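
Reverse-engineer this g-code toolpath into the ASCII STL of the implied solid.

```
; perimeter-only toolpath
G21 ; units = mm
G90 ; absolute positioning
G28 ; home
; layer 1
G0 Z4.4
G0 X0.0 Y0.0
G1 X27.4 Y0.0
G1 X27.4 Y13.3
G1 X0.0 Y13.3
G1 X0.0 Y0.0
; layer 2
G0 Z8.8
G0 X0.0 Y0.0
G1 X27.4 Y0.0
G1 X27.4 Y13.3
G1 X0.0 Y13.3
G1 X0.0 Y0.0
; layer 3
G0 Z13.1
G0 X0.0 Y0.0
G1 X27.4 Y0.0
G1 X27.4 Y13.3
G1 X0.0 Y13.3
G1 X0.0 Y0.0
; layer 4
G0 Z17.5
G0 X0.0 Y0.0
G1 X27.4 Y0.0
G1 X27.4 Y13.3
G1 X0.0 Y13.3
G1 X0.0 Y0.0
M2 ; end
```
solid part
  facet normal 0.0000 0.0000 -1.0000
    outer loop
      vertex 27.4 13.3 0.0
      vertex 27.4 0.0 0.0
      vertex 0.0 0.0 0.0
    endloop
  endfacet
  facet normal 0.0000 0.0000 -1.0000
    outer loop
      vertex 0.0 13.3 0.0
      vertex 27.4 13.3 0.0
      vertex 0.0 0.0 0.0
    endloop
  endfacet
  facet normal 0.0000 0.0000 1.0000
    outer loop
      vertex 0.0 0.0 17.5
      vertex 27.4 0.0 17.5
      vertex 27.4 13.3 17.5
    endloop
  endfacet
  facet normal 0.0000 0.0000 1.0000
    outer loop
      vertex 0.0 0.0 17.5
      vertex 27.4 13.3 17.5
      vertex 0.0 13.3 17.5
    endloop
  endfacet
  facet normal 0.0000 -1.0000 0.0000
    outer loop
      vertex 0.0 0.0 0.0
      vertex 27.4 0.0 0.0
      vertex 27.4 0.0 17.5
    endloop
  endfacet
  facet normal 0.0000 -1.0000 0.0000
    outer loop
      vertex 0.0 0.0 0.0
      vertex 27.4 0.0 17.5
      vertex 0.0 0.0 17.5
    endloop
  endfacet
  facet normal 0.0000 1.0000 0.0000
    outer loop
      vertex 27.4 13.3 17.5
      vertex 27.4 13.3 0.0
      vertex 0.0 13.3 0.0
    endloop
  endfacet
  facet normal 0.0000 1.0000 0.0000
    outer loop
      vertex 0.0 13.3 17.5
      vertex 27.4 13.3 17.5
      vertex 0.0 13.3 0.0
    endloop
  endfacet
  facet normal -1.0000 0.0000 0.0000
    outer loop
      vertex 0.0 13.3 17.5
      vertex 0.0 13.3 0.0
      vertex 0.0 0.0 0.0
    endloop
  endfacet
  facet normal -1.0000 0.0000 0.0000
    outer loop
      vertex 0.0 0.0 17.5
      vertex 0.0 13.3 17.5
      vertex 0.0 0.0 0.0
    endloop
  endfacet
  facet normal 1.0000 0.0000 0.0000
    outer loop
      vertex 27.4 0.0 0.0
      vertex 27.4 13.3 0.0
      vertex 27.4 13.3 17.5
    endloop
  endfacet
  facet normal 1.0000 0.0000 0.0000
    outer loop
      vertex 27.4 0.0 0.0
      vertex 27.4 13.3 17.5
      vertex 27.4 0.0 17.5
    endloop
  endfacet
endsolid part

The G0 Z moves step by Δz≈4.4 mm. Every layer's G1 loop is the same polygon, so the solid is a straight extrusion of it from z=0 to z≈17.5. Closing with flat bottom and top caps and triangulating gives 12 facets — a rectangular box, roughly 27.4 × 13.3 mm footprint and 17.5 mm tall.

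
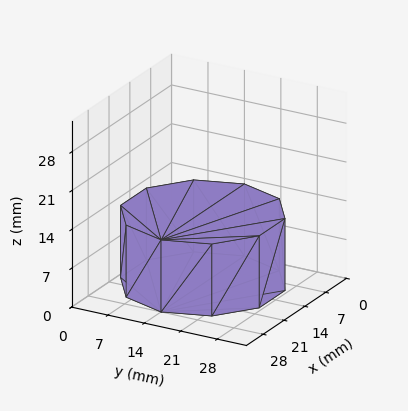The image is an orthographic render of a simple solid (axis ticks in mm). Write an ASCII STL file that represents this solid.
Reading the render: the shape is a regular 10-sided prism (a cylinder approximated with 10 flat sides), circumscribed radius ≈ 14 mm, height ≈ 13 mm (dimensions read to the nearest mm from the axis ticks). For the STL, each face is triangulated and given an outward normal.

solid part
  facet normal 0.0000 0.0000 -1.0000
    outer loop
      vertex 18.33 27.31 0.00
      vertex 25.33 22.23 0.00
      vertex 28.00 14.00 0.00
    endloop
  endfacet
  facet normal 0.0000 0.0000 -1.0000
    outer loop
      vertex 9.67 27.31 0.00
      vertex 18.33 27.31 0.00
      vertex 28.00 14.00 0.00
    endloop
  endfacet
  facet normal 0.0000 0.0000 -1.0000
    outer loop
      vertex 2.67 22.23 0.00
      vertex 9.67 27.31 0.00
      vertex 28.00 14.00 0.00
    endloop
  endfacet
  facet normal 0.0000 0.0000 -1.0000
    outer loop
      vertex 0.00 14.00 0.00
      vertex 2.67 22.23 0.00
      vertex 28.00 14.00 0.00
    endloop
  endfacet
  facet normal 0.0000 0.0000 -1.0000
    outer loop
      vertex 2.67 5.77 0.00
      vertex 0.00 14.00 0.00
      vertex 28.00 14.00 0.00
    endloop
  endfacet
  facet normal 0.0000 0.0000 -1.0000
    outer loop
      vertex 9.67 0.69 0.00
      vertex 2.67 5.77 0.00
      vertex 28.00 14.00 0.00
    endloop
  endfacet
  facet normal 0.0000 0.0000 -1.0000
    outer loop
      vertex 18.33 0.69 0.00
      vertex 9.67 0.69 0.00
      vertex 28.00 14.00 0.00
    endloop
  endfacet
  facet normal 0.0000 0.0000 -1.0000
    outer loop
      vertex 25.33 5.77 0.00
      vertex 18.33 0.69 0.00
      vertex 28.00 14.00 0.00
    endloop
  endfacet
  facet normal 0.0000 0.0000 1.0000
    outer loop
      vertex 28.00 14.00 13.00
      vertex 25.33 22.23 13.00
      vertex 18.33 27.31 13.00
    endloop
  endfacet
  facet normal 0.0000 0.0000 1.0000
    outer loop
      vertex 28.00 14.00 13.00
      vertex 18.33 27.31 13.00
      vertex 9.67 27.31 13.00
    endloop
  endfacet
  facet normal 0.0000 0.0000 1.0000
    outer loop
      vertex 28.00 14.00 13.00
      vertex 9.67 27.31 13.00
      vertex 2.67 22.23 13.00
    endloop
  endfacet
  facet normal 0.0000 0.0000 1.0000
    outer loop
      vertex 28.00 14.00 13.00
      vertex 2.67 22.23 13.00
      vertex 0.00 14.00 13.00
    endloop
  endfacet
  facet normal 0.0000 0.0000 1.0000
    outer loop
      vertex 28.00 14.00 13.00
      vertex 0.00 14.00 13.00
      vertex 2.67 5.77 13.00
    endloop
  endfacet
  facet normal 0.0000 0.0000 1.0000
    outer loop
      vertex 28.00 14.00 13.00
      vertex 2.67 5.77 13.00
      vertex 9.67 0.69 13.00
    endloop
  endfacet
  facet normal 0.0000 0.0000 1.0000
    outer loop
      vertex 28.00 14.00 13.00
      vertex 9.67 0.69 13.00
      vertex 18.33 0.69 13.00
    endloop
  endfacet
  facet normal 0.0000 0.0000 1.0000
    outer loop
      vertex 28.00 14.00 13.00
      vertex 18.33 0.69 13.00
      vertex 25.33 5.77 13.00
    endloop
  endfacet
  facet normal 0.9512 0.3086 0.0000
    outer loop
      vertex 28.00 14.00 0.00
      vertex 25.33 22.23 0.00
      vertex 25.33 22.23 13.00
    endloop
  endfacet
  facet normal 0.9512 0.3086 0.0000
    outer loop
      vertex 28.00 14.00 0.00
      vertex 25.33 22.23 13.00
      vertex 28.00 14.00 13.00
    endloop
  endfacet
  facet normal 0.5873 0.8093 0.0000
    outer loop
      vertex 25.33 22.23 0.00
      vertex 18.33 27.31 0.00
      vertex 18.33 27.31 13.00
    endloop
  endfacet
  facet normal 0.5873 0.8093 0.0000
    outer loop
      vertex 25.33 22.23 0.00
      vertex 18.33 27.31 13.00
      vertex 25.33 22.23 13.00
    endloop
  endfacet
  facet normal 0.0000 1.0000 0.0000
    outer loop
      vertex 18.33 27.31 0.00
      vertex 9.67 27.31 0.00
      vertex 9.67 27.31 13.00
    endloop
  endfacet
  facet normal 0.0000 1.0000 0.0000
    outer loop
      vertex 18.33 27.31 0.00
      vertex 9.67 27.31 13.00
      vertex 18.33 27.31 13.00
    endloop
  endfacet
  facet normal -0.5873 0.8093 0.0000
    outer loop
      vertex 9.67 27.31 0.00
      vertex 2.67 22.23 0.00
      vertex 2.67 22.23 13.00
    endloop
  endfacet
  facet normal -0.5873 0.8093 0.0000
    outer loop
      vertex 9.67 27.31 0.00
      vertex 2.67 22.23 13.00
      vertex 9.67 27.31 13.00
    endloop
  endfacet
  facet normal -0.9512 0.3086 0.0000
    outer loop
      vertex 2.67 22.23 0.00
      vertex 0.00 14.00 0.00
      vertex 0.00 14.00 13.00
    endloop
  endfacet
  facet normal -0.9512 0.3086 0.0000
    outer loop
      vertex 2.67 22.23 0.00
      vertex 0.00 14.00 13.00
      vertex 2.67 22.23 13.00
    endloop
  endfacet
  facet normal -0.9512 -0.3086 0.0000
    outer loop
      vertex 0.00 14.00 0.00
      vertex 2.67 5.77 0.00
      vertex 2.67 5.77 13.00
    endloop
  endfacet
  facet normal -0.9512 -0.3086 0.0000
    outer loop
      vertex 0.00 14.00 0.00
      vertex 2.67 5.77 13.00
      vertex 0.00 14.00 13.00
    endloop
  endfacet
  facet normal -0.5873 -0.8093 0.0000
    outer loop
      vertex 2.67 5.77 0.00
      vertex 9.67 0.69 0.00
      vertex 9.67 0.69 13.00
    endloop
  endfacet
  facet normal -0.5873 -0.8093 0.0000
    outer loop
      vertex 2.67 5.77 0.00
      vertex 9.67 0.69 13.00
      vertex 2.67 5.77 13.00
    endloop
  endfacet
  facet normal 0.0000 -1.0000 0.0000
    outer loop
      vertex 9.67 0.69 0.00
      vertex 18.33 0.69 0.00
      vertex 18.33 0.69 13.00
    endloop
  endfacet
  facet normal 0.0000 -1.0000 0.0000
    outer loop
      vertex 9.67 0.69 0.00
      vertex 18.33 0.69 13.00
      vertex 9.67 0.69 13.00
    endloop
  endfacet
  facet normal 0.5873 -0.8093 0.0000
    outer loop
      vertex 18.33 0.69 0.00
      vertex 25.33 5.77 0.00
      vertex 25.33 5.77 13.00
    endloop
  endfacet
  facet normal 0.5873 -0.8093 0.0000
    outer loop
      vertex 18.33 0.69 0.00
      vertex 25.33 5.77 13.00
      vertex 18.33 0.69 13.00
    endloop
  endfacet
  facet normal 0.9512 -0.3086 0.0000
    outer loop
      vertex 25.33 5.77 0.00
      vertex 28.00 14.00 0.00
      vertex 28.00 14.00 13.00
    endloop
  endfacet
  facet normal 0.9512 -0.3086 0.0000
    outer loop
      vertex 25.33 5.77 0.00
      vertex 28.00 14.00 13.00
      vertex 25.33 5.77 13.00
    endloop
  endfacet
endsolid part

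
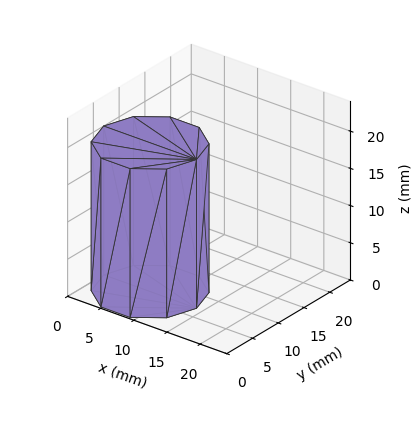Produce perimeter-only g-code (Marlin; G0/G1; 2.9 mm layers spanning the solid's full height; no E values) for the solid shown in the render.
Reading the render: the shape is a regular 10-sided prism (a cylinder approximated with 10 flat sides), circumscribed radius ≈ 7 mm, height ≈ 20 mm (dimensions read to the nearest mm from the axis ticks). For the g-code, the solid's height is divided into equal slices at the stated Δz and each level perimeter traced with G1 moves after a G0 lift.

; perimeter-only toolpath
G21 ; units = mm
G90 ; absolute positioning
G28 ; home
; layer 1
G0 Z2.9
G0 X14.0 Y7.0
G1 X12.7 Y11.1
G1 X9.2 Y13.7
G1 X4.8 Y13.7
G1 X1.3 Y11.1
G1 X0.0 Y7.0
G1 X1.3 Y2.9
G1 X4.8 Y0.3
G1 X9.2 Y0.3
G1 X12.7 Y2.9
G1 X14.0 Y7.0
; layer 2
G0 Z5.7
G0 X14.0 Y7.0
G1 X12.7 Y11.1
G1 X9.2 Y13.7
G1 X4.8 Y13.7
G1 X1.3 Y11.1
G1 X0.0 Y7.0
G1 X1.3 Y2.9
G1 X4.8 Y0.3
G1 X9.2 Y0.3
G1 X12.7 Y2.9
G1 X14.0 Y7.0
; layer 3
G0 Z8.6
G0 X14.0 Y7.0
G1 X12.7 Y11.1
G1 X9.2 Y13.7
G1 X4.8 Y13.7
G1 X1.3 Y11.1
G1 X0.0 Y7.0
G1 X1.3 Y2.9
G1 X4.8 Y0.3
G1 X9.2 Y0.3
G1 X12.7 Y2.9
G1 X14.0 Y7.0
; layer 4
G0 Z11.4
G0 X14.0 Y7.0
G1 X12.7 Y11.1
G1 X9.2 Y13.7
G1 X4.8 Y13.7
G1 X1.3 Y11.1
G1 X0.0 Y7.0
G1 X1.3 Y2.9
G1 X4.8 Y0.3
G1 X9.2 Y0.3
G1 X12.7 Y2.9
G1 X14.0 Y7.0
; layer 5
G0 Z14.3
G0 X14.0 Y7.0
G1 X12.7 Y11.1
G1 X9.2 Y13.7
G1 X4.8 Y13.7
G1 X1.3 Y11.1
G1 X0.0 Y7.0
G1 X1.3 Y2.9
G1 X4.8 Y0.3
G1 X9.2 Y0.3
G1 X12.7 Y2.9
G1 X14.0 Y7.0
; layer 6
G0 Z17.1
G0 X14.0 Y7.0
G1 X12.7 Y11.1
G1 X9.2 Y13.7
G1 X4.8 Y13.7
G1 X1.3 Y11.1
G1 X0.0 Y7.0
G1 X1.3 Y2.9
G1 X4.8 Y0.3
G1 X9.2 Y0.3
G1 X12.7 Y2.9
G1 X14.0 Y7.0
; layer 7
G0 Z20.0
G0 X14.0 Y7.0
G1 X12.7 Y11.1
G1 X9.2 Y13.7
G1 X4.8 Y13.7
G1 X1.3 Y11.1
G1 X0.0 Y7.0
G1 X1.3 Y2.9
G1 X4.8 Y0.3
G1 X9.2 Y0.3
G1 X12.7 Y2.9
G1 X14.0 Y7.0
M2 ; end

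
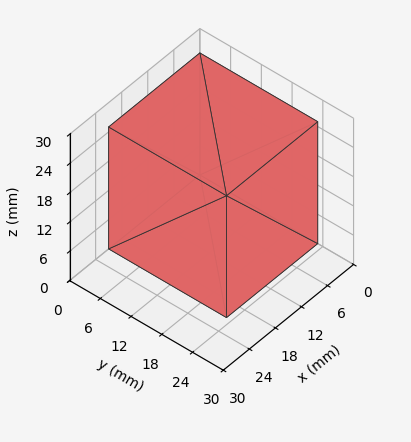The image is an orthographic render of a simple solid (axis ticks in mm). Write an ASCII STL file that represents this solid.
Reading the render: the shape is a rectangular box, roughly 21 × 23 mm footprint and 25 mm tall (dimensions read to the nearest mm from the axis ticks). For the STL, each face is triangulated and given an outward normal.

solid part
  facet normal 0.0000 0.0000 -1.0000
    outer loop
      vertex 21.0 23.0 0.0
      vertex 21.0 0.0 0.0
      vertex 0.0 0.0 0.0
    endloop
  endfacet
  facet normal 0.0000 0.0000 -1.0000
    outer loop
      vertex 0.0 23.0 0.0
      vertex 21.0 23.0 0.0
      vertex 0.0 0.0 0.0
    endloop
  endfacet
  facet normal 0.0000 0.0000 1.0000
    outer loop
      vertex 0.0 0.0 25.0
      vertex 21.0 0.0 25.0
      vertex 21.0 23.0 25.0
    endloop
  endfacet
  facet normal 0.0000 0.0000 1.0000
    outer loop
      vertex 0.0 0.0 25.0
      vertex 21.0 23.0 25.0
      vertex 0.0 23.0 25.0
    endloop
  endfacet
  facet normal 0.0000 -1.0000 0.0000
    outer loop
      vertex 0.0 0.0 0.0
      vertex 21.0 0.0 0.0
      vertex 21.0 0.0 25.0
    endloop
  endfacet
  facet normal 0.0000 -1.0000 0.0000
    outer loop
      vertex 0.0 0.0 0.0
      vertex 21.0 0.0 25.0
      vertex 0.0 0.0 25.0
    endloop
  endfacet
  facet normal 0.0000 1.0000 0.0000
    outer loop
      vertex 21.0 23.0 25.0
      vertex 21.0 23.0 0.0
      vertex 0.0 23.0 0.0
    endloop
  endfacet
  facet normal 0.0000 1.0000 0.0000
    outer loop
      vertex 0.0 23.0 25.0
      vertex 21.0 23.0 25.0
      vertex 0.0 23.0 0.0
    endloop
  endfacet
  facet normal -1.0000 0.0000 0.0000
    outer loop
      vertex 0.0 23.0 25.0
      vertex 0.0 23.0 0.0
      vertex 0.0 0.0 0.0
    endloop
  endfacet
  facet normal -1.0000 0.0000 0.0000
    outer loop
      vertex 0.0 0.0 25.0
      vertex 0.0 23.0 25.0
      vertex 0.0 0.0 0.0
    endloop
  endfacet
  facet normal 1.0000 0.0000 0.0000
    outer loop
      vertex 21.0 0.0 0.0
      vertex 21.0 23.0 0.0
      vertex 21.0 23.0 25.0
    endloop
  endfacet
  facet normal 1.0000 0.0000 0.0000
    outer loop
      vertex 21.0 0.0 0.0
      vertex 21.0 23.0 25.0
      vertex 21.0 0.0 25.0
    endloop
  endfacet
endsolid part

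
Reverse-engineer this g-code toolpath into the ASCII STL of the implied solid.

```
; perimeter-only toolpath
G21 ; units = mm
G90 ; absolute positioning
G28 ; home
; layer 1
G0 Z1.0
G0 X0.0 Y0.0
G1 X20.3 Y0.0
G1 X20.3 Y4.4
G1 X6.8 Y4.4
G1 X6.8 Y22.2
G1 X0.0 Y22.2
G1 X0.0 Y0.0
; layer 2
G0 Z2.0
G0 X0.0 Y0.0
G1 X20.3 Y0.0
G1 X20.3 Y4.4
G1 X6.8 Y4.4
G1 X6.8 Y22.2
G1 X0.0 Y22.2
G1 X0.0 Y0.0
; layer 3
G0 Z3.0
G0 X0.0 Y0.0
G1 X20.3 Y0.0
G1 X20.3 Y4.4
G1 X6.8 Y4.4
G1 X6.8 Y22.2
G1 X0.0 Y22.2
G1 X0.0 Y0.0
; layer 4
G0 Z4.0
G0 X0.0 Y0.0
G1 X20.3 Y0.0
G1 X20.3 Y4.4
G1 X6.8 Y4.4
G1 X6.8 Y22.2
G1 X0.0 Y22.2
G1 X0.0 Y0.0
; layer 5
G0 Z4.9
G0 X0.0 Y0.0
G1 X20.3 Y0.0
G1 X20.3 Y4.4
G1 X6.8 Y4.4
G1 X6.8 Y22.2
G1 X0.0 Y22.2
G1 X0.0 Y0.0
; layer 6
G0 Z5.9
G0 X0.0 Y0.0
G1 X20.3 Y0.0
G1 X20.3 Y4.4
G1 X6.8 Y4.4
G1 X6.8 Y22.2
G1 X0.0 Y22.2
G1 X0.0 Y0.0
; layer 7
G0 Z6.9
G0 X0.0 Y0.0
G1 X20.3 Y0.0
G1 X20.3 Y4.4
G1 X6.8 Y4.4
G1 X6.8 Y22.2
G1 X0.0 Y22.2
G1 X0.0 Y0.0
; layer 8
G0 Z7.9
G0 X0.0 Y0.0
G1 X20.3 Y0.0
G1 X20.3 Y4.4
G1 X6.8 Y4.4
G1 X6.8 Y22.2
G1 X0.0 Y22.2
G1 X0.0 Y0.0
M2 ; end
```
solid part
  facet normal 0.0000 0.0000 -1.0000
    outer loop
      vertex 20.3 4.4 0.0
      vertex 20.3 0.0 0.0
      vertex 0.0 0.0 0.0
    endloop
  endfacet
  facet normal 0.0000 0.0000 -1.0000
    outer loop
      vertex 6.8 4.4 0.0
      vertex 20.3 4.4 0.0
      vertex 0.0 0.0 0.0
    endloop
  endfacet
  facet normal 0.0000 0.0000 -1.0000
    outer loop
      vertex 6.8 22.2 0.0
      vertex 6.8 4.4 0.0
      vertex 0.0 0.0 0.0
    endloop
  endfacet
  facet normal 0.0000 0.0000 -1.0000
    outer loop
      vertex 0.0 22.2 0.0
      vertex 6.8 22.2 0.0
      vertex 0.0 0.0 0.0
    endloop
  endfacet
  facet normal 0.0000 0.0000 1.0000
    outer loop
      vertex 0.0 0.0 7.9
      vertex 20.3 0.0 7.9
      vertex 20.3 4.4 7.9
    endloop
  endfacet
  facet normal 0.0000 0.0000 1.0000
    outer loop
      vertex 0.0 0.0 7.9
      vertex 20.3 4.4 7.9
      vertex 6.8 4.4 7.9
    endloop
  endfacet
  facet normal 0.0000 0.0000 1.0000
    outer loop
      vertex 0.0 0.0 7.9
      vertex 6.8 4.4 7.9
      vertex 6.8 22.2 7.9
    endloop
  endfacet
  facet normal 0.0000 0.0000 1.0000
    outer loop
      vertex 0.0 0.0 7.9
      vertex 6.8 22.2 7.9
      vertex 0.0 22.2 7.9
    endloop
  endfacet
  facet normal 0.0000 -1.0000 0.0000
    outer loop
      vertex 0.0 0.0 0.0
      vertex 20.3 0.0 0.0
      vertex 20.3 0.0 7.9
    endloop
  endfacet
  facet normal 0.0000 -1.0000 0.0000
    outer loop
      vertex 0.0 0.0 0.0
      vertex 20.3 0.0 7.9
      vertex 0.0 0.0 7.9
    endloop
  endfacet
  facet normal 1.0000 0.0000 0.0000
    outer loop
      vertex 20.3 0.0 0.0
      vertex 20.3 4.4 0.0
      vertex 20.3 4.4 7.9
    endloop
  endfacet
  facet normal 1.0000 0.0000 0.0000
    outer loop
      vertex 20.3 0.0 0.0
      vertex 20.3 4.4 7.9
      vertex 20.3 0.0 7.9
    endloop
  endfacet
  facet normal 0.0000 1.0000 0.0000
    outer loop
      vertex 20.3 4.4 0.0
      vertex 6.8 4.4 0.0
      vertex 6.8 4.4 7.9
    endloop
  endfacet
  facet normal 0.0000 1.0000 0.0000
    outer loop
      vertex 20.3 4.4 0.0
      vertex 6.8 4.4 7.9
      vertex 20.3 4.4 7.9
    endloop
  endfacet
  facet normal 1.0000 0.0000 0.0000
    outer loop
      vertex 6.8 4.4 0.0
      vertex 6.8 22.2 0.0
      vertex 6.8 22.2 7.9
    endloop
  endfacet
  facet normal 1.0000 0.0000 0.0000
    outer loop
      vertex 6.8 4.4 0.0
      vertex 6.8 22.2 7.9
      vertex 6.8 4.4 7.9
    endloop
  endfacet
  facet normal 0.0000 1.0000 0.0000
    outer loop
      vertex 6.8 22.2 0.0
      vertex 0.0 22.2 0.0
      vertex 0.0 22.2 7.9
    endloop
  endfacet
  facet normal 0.0000 1.0000 0.0000
    outer loop
      vertex 6.8 22.2 0.0
      vertex 0.0 22.2 7.9
      vertex 6.8 22.2 7.9
    endloop
  endfacet
  facet normal -1.0000 0.0000 0.0000
    outer loop
      vertex 0.0 22.2 0.0
      vertex 0.0 0.0 0.0
      vertex 0.0 0.0 7.9
    endloop
  endfacet
  facet normal -1.0000 0.0000 0.0000
    outer loop
      vertex 0.0 22.2 0.0
      vertex 0.0 0.0 7.9
      vertex 0.0 22.2 7.9
    endloop
  endfacet
endsolid part

The G0 Z moves step by Δz≈1.0 mm. Every layer's G1 loop is the same polygon, so the solid is a straight extrusion of it from z=0 to z≈7.9. Closing with flat bottom and top caps and triangulating gives 20 facets — an L-shaped prism: outer 20.3 × 22.2 mm, arm thicknesses ≈ 4.4 mm (horizontal) and 6.8 mm (vertical), extruded 7.9 mm in z.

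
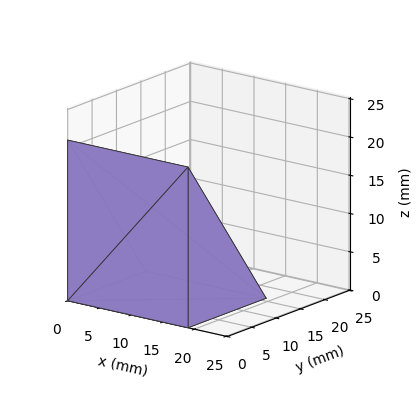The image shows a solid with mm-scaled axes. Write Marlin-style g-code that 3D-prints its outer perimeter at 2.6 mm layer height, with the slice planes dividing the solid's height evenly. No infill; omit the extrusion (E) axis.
Reading the render: the shape is a wedge (ramp): 19 × 16 mm base, rising to 21 mm along the y=0 edge and sloping linearly to z=0 at y=16 (dimensions read to the nearest mm from the axis ticks). For the g-code, the solid's height is divided into equal slices at the stated Δz and each level perimeter traced with G1 moves after a G0 lift.

; perimeter-only toolpath
G21 ; units = mm
G90 ; absolute positioning
G28 ; home
; layer 1
G0 Z2.6
G0 X0.0 Y0.0
G1 X19.0 Y0.0
G1 X19.0 Y14.0
G1 X0.0 Y14.0
G1 X0.0 Y0.0
; layer 2
G0 Z5.2
G0 X0.0 Y0.0
G1 X19.0 Y0.0
G1 X19.0 Y12.0
G1 X0.0 Y12.0
G1 X0.0 Y0.0
; layer 3
G0 Z7.9
G0 X0.0 Y0.0
G1 X19.0 Y0.0
G1 X19.0 Y10.0
G1 X0.0 Y10.0
G1 X0.0 Y0.0
; layer 4
G0 Z10.5
G0 X0.0 Y0.0
G1 X19.0 Y0.0
G1 X19.0 Y8.0
G1 X0.0 Y8.0
G1 X0.0 Y0.0
; layer 5
G0 Z13.1
G0 X0.0 Y0.0
G1 X19.0 Y0.0
G1 X19.0 Y6.0
G1 X0.0 Y6.0
G1 X0.0 Y0.0
; layer 6
G0 Z15.8
G0 X0.0 Y0.0
G1 X19.0 Y0.0
G1 X19.0 Y4.0
G1 X0.0 Y4.0
G1 X0.0 Y0.0
; layer 7
G0 Z18.4
G0 X0.0 Y0.0
G1 X19.0 Y0.0
G1 X19.0 Y2.0
G1 X0.0 Y2.0
G1 X0.0 Y0.0
M2 ; end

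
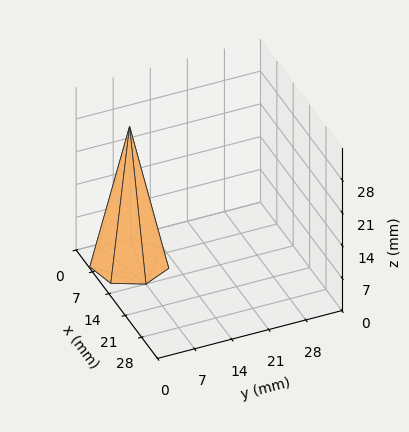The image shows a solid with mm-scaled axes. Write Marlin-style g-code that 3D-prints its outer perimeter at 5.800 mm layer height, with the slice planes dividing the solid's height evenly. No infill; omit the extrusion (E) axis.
Reading the render: the shape is a regular 7-sided pyramid, base circumscribed radius ≈ 7 mm, apex at z ≈ 29 mm (dimensions read to the nearest mm from the axis ticks). For the g-code, the solid's height is divided into equal slices at the stated Δz and each level perimeter traced with G1 moves after a G0 lift.

; perimeter-only toolpath
G21 ; units = mm
G90 ; absolute positioning
G28 ; home
; layer 1
G0 Z5.800
G0 X12.600 Y7.000
G1 X10.491 Y11.378
G1 X5.754 Y12.459
G1 X1.954 Y9.430
G1 X1.954 Y4.570
G1 X5.754 Y1.541
G1 X10.491 Y2.622
G1 X12.600 Y7.000
; layer 2
G0 Z11.600
G0 X11.200 Y7.000
G1 X9.618 Y10.284
G1 X6.065 Y11.094
G1 X3.216 Y8.822
G1 X3.216 Y5.178
G1 X6.065 Y2.906
G1 X9.618 Y3.716
G1 X11.200 Y7.000
; layer 3
G0 Z17.400
G0 X9.800 Y7.000
G1 X8.746 Y9.189
G1 X6.377 Y9.730
G1 X4.477 Y8.215
G1 X4.477 Y5.785
G1 X6.377 Y4.270
G1 X8.746 Y4.811
G1 X9.800 Y7.000
; layer 4
G0 Z23.200
G0 X8.400 Y7.000
G1 X7.873 Y8.095
G1 X6.688 Y8.365
G1 X5.739 Y7.607
G1 X5.739 Y6.393
G1 X6.688 Y5.635
G1 X7.873 Y5.905
G1 X8.400 Y7.000
M2 ; end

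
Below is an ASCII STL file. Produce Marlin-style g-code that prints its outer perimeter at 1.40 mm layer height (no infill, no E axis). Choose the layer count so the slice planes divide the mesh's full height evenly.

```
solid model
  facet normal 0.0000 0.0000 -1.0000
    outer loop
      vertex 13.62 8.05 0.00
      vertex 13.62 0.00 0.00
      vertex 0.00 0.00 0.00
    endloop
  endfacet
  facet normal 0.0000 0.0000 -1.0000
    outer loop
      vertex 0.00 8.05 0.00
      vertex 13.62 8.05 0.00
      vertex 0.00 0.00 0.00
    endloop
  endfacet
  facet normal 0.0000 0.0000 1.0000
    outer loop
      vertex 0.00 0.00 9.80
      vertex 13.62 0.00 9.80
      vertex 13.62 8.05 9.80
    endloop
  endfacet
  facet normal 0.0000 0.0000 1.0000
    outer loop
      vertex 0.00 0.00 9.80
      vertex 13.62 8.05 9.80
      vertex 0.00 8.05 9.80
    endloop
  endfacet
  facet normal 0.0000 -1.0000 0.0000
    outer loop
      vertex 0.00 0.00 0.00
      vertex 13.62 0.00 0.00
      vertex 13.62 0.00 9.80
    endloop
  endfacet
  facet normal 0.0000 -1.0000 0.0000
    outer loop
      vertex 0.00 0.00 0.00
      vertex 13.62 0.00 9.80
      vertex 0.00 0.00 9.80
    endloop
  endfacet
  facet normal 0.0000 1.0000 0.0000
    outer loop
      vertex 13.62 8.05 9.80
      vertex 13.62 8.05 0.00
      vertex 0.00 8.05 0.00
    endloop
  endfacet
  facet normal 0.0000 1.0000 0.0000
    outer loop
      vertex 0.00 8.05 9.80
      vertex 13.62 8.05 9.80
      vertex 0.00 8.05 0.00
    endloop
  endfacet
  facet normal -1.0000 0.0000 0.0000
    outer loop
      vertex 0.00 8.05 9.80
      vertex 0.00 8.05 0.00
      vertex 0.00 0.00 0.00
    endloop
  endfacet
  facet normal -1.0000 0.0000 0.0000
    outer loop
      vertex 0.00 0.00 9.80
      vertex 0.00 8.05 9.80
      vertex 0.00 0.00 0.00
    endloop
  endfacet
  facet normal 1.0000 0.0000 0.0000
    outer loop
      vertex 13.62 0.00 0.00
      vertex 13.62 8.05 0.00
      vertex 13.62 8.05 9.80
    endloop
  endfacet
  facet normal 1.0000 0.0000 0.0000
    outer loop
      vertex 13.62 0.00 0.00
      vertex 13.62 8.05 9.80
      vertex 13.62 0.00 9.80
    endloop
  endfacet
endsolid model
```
; perimeter-only toolpath
G21 ; units = mm
G90 ; absolute positioning
G28 ; home
; layer 1
G0 Z1.40
G0 X0.00 Y0.00
G1 X13.62 Y0.00
G1 X13.62 Y8.05
G1 X0.00 Y8.05
G1 X0.00 Y0.00
; layer 2
G0 Z2.80
G0 X0.00 Y0.00
G1 X13.62 Y0.00
G1 X13.62 Y8.05
G1 X0.00 Y8.05
G1 X0.00 Y0.00
; layer 3
G0 Z4.20
G0 X0.00 Y0.00
G1 X13.62 Y0.00
G1 X13.62 Y8.05
G1 X0.00 Y8.05
G1 X0.00 Y0.00
; layer 4
G0 Z5.60
G0 X0.00 Y0.00
G1 X13.62 Y0.00
G1 X13.62 Y8.05
G1 X0.00 Y8.05
G1 X0.00 Y0.00
; layer 5
G0 Z7.00
G0 X0.00 Y0.00
G1 X13.62 Y0.00
G1 X13.62 Y8.05
G1 X0.00 Y8.05
G1 X0.00 Y0.00
; layer 6
G0 Z8.40
G0 X0.00 Y0.00
G1 X13.62 Y0.00
G1 X13.62 Y8.05
G1 X0.00 Y8.05
G1 X0.00 Y0.00
; layer 7
G0 Z9.80
G0 X0.00 Y0.00
G1 X13.62 Y0.00
G1 X13.62 Y8.05
G1 X0.00 Y8.05
G1 X0.00 Y0.00
M2 ; end

The solid is a rectangular box, roughly 13.6 × 8.05 mm footprint and 9.8 mm tall. Slicing at Δz = 1.40 mm — 7 equal slices spanning the solid's height, so layer i sits at z = i·h/7 — gives 7 non-empty perimeters. Each is a 4-segment closed polygon; G0 lifts to the layer z and rapids to the start vertex, then G1 traces the edges.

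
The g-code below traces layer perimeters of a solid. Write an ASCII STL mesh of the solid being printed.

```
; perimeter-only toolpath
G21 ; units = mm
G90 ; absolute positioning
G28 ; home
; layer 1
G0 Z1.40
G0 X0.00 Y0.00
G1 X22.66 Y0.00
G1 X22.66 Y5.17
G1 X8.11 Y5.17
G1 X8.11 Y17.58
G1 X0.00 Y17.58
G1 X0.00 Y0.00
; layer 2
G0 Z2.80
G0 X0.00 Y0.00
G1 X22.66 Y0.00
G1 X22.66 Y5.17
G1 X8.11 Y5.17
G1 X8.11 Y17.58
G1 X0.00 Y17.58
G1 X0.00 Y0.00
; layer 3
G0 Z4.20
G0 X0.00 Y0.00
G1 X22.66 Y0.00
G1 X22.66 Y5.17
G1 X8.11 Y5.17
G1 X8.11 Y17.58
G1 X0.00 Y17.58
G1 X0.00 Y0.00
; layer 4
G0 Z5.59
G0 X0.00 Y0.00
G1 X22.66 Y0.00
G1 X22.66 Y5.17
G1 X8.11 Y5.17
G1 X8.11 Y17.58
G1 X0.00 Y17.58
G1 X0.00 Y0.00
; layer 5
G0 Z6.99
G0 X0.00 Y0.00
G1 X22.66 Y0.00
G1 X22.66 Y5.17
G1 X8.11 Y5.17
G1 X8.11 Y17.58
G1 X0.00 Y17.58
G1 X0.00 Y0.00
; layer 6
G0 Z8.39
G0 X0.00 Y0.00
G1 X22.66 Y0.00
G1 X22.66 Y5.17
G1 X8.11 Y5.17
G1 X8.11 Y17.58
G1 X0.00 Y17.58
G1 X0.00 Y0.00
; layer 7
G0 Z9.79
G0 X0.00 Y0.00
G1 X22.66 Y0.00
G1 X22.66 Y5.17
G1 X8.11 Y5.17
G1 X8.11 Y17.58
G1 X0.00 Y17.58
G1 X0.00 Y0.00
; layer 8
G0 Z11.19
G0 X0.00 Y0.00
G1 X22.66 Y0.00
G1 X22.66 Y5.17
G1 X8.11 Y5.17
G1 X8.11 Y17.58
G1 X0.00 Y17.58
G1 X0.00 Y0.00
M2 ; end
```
solid part
  facet normal 0.0000 0.0000 -1.0000
    outer loop
      vertex 22.66 5.17 0.00
      vertex 22.66 0.00 0.00
      vertex 0.00 0.00 0.00
    endloop
  endfacet
  facet normal 0.0000 0.0000 -1.0000
    outer loop
      vertex 8.11 5.17 0.00
      vertex 22.66 5.17 0.00
      vertex 0.00 0.00 0.00
    endloop
  endfacet
  facet normal 0.0000 0.0000 -1.0000
    outer loop
      vertex 8.11 17.58 0.00
      vertex 8.11 5.17 0.00
      vertex 0.00 0.00 0.00
    endloop
  endfacet
  facet normal 0.0000 0.0000 -1.0000
    outer loop
      vertex 0.00 17.58 0.00
      vertex 8.11 17.58 0.00
      vertex 0.00 0.00 0.00
    endloop
  endfacet
  facet normal 0.0000 0.0000 1.0000
    outer loop
      vertex 0.00 0.00 11.19
      vertex 22.66 0.00 11.19
      vertex 22.66 5.17 11.19
    endloop
  endfacet
  facet normal 0.0000 0.0000 1.0000
    outer loop
      vertex 0.00 0.00 11.19
      vertex 22.66 5.17 11.19
      vertex 8.11 5.17 11.19
    endloop
  endfacet
  facet normal 0.0000 0.0000 1.0000
    outer loop
      vertex 0.00 0.00 11.19
      vertex 8.11 5.17 11.19
      vertex 8.11 17.58 11.19
    endloop
  endfacet
  facet normal 0.0000 0.0000 1.0000
    outer loop
      vertex 0.00 0.00 11.19
      vertex 8.11 17.58 11.19
      vertex 0.00 17.58 11.19
    endloop
  endfacet
  facet normal 0.0000 -1.0000 0.0000
    outer loop
      vertex 0.00 0.00 0.00
      vertex 22.66 0.00 0.00
      vertex 22.66 0.00 11.19
    endloop
  endfacet
  facet normal 0.0000 -1.0000 0.0000
    outer loop
      vertex 0.00 0.00 0.00
      vertex 22.66 0.00 11.19
      vertex 0.00 0.00 11.19
    endloop
  endfacet
  facet normal 1.0000 0.0000 0.0000
    outer loop
      vertex 22.66 0.00 0.00
      vertex 22.66 5.17 0.00
      vertex 22.66 5.17 11.19
    endloop
  endfacet
  facet normal 1.0000 0.0000 0.0000
    outer loop
      vertex 22.66 0.00 0.00
      vertex 22.66 5.17 11.19
      vertex 22.66 0.00 11.19
    endloop
  endfacet
  facet normal 0.0000 1.0000 0.0000
    outer loop
      vertex 22.66 5.17 0.00
      vertex 8.11 5.17 0.00
      vertex 8.11 5.17 11.19
    endloop
  endfacet
  facet normal 0.0000 1.0000 0.0000
    outer loop
      vertex 22.66 5.17 0.00
      vertex 8.11 5.17 11.19
      vertex 22.66 5.17 11.19
    endloop
  endfacet
  facet normal 1.0000 0.0000 0.0000
    outer loop
      vertex 8.11 5.17 0.00
      vertex 8.11 17.58 0.00
      vertex 8.11 17.58 11.19
    endloop
  endfacet
  facet normal 1.0000 0.0000 0.0000
    outer loop
      vertex 8.11 5.17 0.00
      vertex 8.11 17.58 11.19
      vertex 8.11 5.17 11.19
    endloop
  endfacet
  facet normal 0.0000 1.0000 0.0000
    outer loop
      vertex 8.11 17.58 0.00
      vertex 0.00 17.58 0.00
      vertex 0.00 17.58 11.19
    endloop
  endfacet
  facet normal 0.0000 1.0000 0.0000
    outer loop
      vertex 8.11 17.58 0.00
      vertex 0.00 17.58 11.19
      vertex 8.11 17.58 11.19
    endloop
  endfacet
  facet normal -1.0000 0.0000 0.0000
    outer loop
      vertex 0.00 17.58 0.00
      vertex 0.00 0.00 0.00
      vertex 0.00 0.00 11.19
    endloop
  endfacet
  facet normal -1.0000 0.0000 0.0000
    outer loop
      vertex 0.00 17.58 0.00
      vertex 0.00 0.00 11.19
      vertex 0.00 17.58 11.19
    endloop
  endfacet
endsolid part

The G0 Z moves step by Δz≈1.40 mm. Every layer's G1 loop is the same polygon, so the solid is a straight extrusion of it from z=0 to z≈11.2. Closing with flat bottom and top caps and triangulating gives 20 facets — an L-shaped prism: outer 22.7 × 17.6 mm, arm thicknesses ≈ 5.17 mm (horizontal) and 8.11 mm (vertical), extruded 11.2 mm in z.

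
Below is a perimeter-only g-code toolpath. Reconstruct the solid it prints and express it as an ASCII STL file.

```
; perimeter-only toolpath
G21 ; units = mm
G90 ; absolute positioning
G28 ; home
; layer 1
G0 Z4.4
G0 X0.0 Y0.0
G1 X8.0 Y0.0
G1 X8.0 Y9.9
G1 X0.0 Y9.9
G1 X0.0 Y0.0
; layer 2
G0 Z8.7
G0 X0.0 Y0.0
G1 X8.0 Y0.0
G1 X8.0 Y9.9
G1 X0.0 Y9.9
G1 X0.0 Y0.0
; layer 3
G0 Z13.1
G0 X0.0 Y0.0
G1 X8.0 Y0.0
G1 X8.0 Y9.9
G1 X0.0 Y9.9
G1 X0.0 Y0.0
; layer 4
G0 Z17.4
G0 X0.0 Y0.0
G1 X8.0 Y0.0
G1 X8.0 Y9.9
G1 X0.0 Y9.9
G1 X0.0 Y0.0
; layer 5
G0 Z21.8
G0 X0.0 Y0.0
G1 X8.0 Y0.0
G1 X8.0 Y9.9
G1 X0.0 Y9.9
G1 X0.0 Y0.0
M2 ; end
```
solid part
  facet normal 0.0000 0.0000 -1.0000
    outer loop
      vertex 8.0 9.9 0.0
      vertex 8.0 0.0 0.0
      vertex 0.0 0.0 0.0
    endloop
  endfacet
  facet normal 0.0000 0.0000 -1.0000
    outer loop
      vertex 0.0 9.9 0.0
      vertex 8.0 9.9 0.0
      vertex 0.0 0.0 0.0
    endloop
  endfacet
  facet normal 0.0000 0.0000 1.0000
    outer loop
      vertex 0.0 0.0 21.8
      vertex 8.0 0.0 21.8
      vertex 8.0 9.9 21.8
    endloop
  endfacet
  facet normal 0.0000 0.0000 1.0000
    outer loop
      vertex 0.0 0.0 21.8
      vertex 8.0 9.9 21.8
      vertex 0.0 9.9 21.8
    endloop
  endfacet
  facet normal 0.0000 -1.0000 0.0000
    outer loop
      vertex 0.0 0.0 0.0
      vertex 8.0 0.0 0.0
      vertex 8.0 0.0 21.8
    endloop
  endfacet
  facet normal 0.0000 -1.0000 0.0000
    outer loop
      vertex 0.0 0.0 0.0
      vertex 8.0 0.0 21.8
      vertex 0.0 0.0 21.8
    endloop
  endfacet
  facet normal 0.0000 1.0000 0.0000
    outer loop
      vertex 8.0 9.9 21.8
      vertex 8.0 9.9 0.0
      vertex 0.0 9.9 0.0
    endloop
  endfacet
  facet normal 0.0000 1.0000 0.0000
    outer loop
      vertex 0.0 9.9 21.8
      vertex 8.0 9.9 21.8
      vertex 0.0 9.9 0.0
    endloop
  endfacet
  facet normal -1.0000 0.0000 0.0000
    outer loop
      vertex 0.0 9.9 21.8
      vertex 0.0 9.9 0.0
      vertex 0.0 0.0 0.0
    endloop
  endfacet
  facet normal -1.0000 0.0000 0.0000
    outer loop
      vertex 0.0 0.0 21.8
      vertex 0.0 9.9 21.8
      vertex 0.0 0.0 0.0
    endloop
  endfacet
  facet normal 1.0000 0.0000 0.0000
    outer loop
      vertex 8.0 0.0 0.0
      vertex 8.0 9.9 0.0
      vertex 8.0 9.9 21.8
    endloop
  endfacet
  facet normal 1.0000 0.0000 0.0000
    outer loop
      vertex 8.0 0.0 0.0
      vertex 8.0 9.9 21.8
      vertex 8.0 0.0 21.8
    endloop
  endfacet
endsolid part

The G0 Z moves step by Δz≈4.4 mm. Every layer's G1 loop is the same polygon, so the solid is a straight extrusion of it from z=0 to z≈21.8. Closing with flat bottom and top caps and triangulating gives 12 facets — a rectangular box, roughly 8 × 9.9 mm footprint and 21.8 mm tall.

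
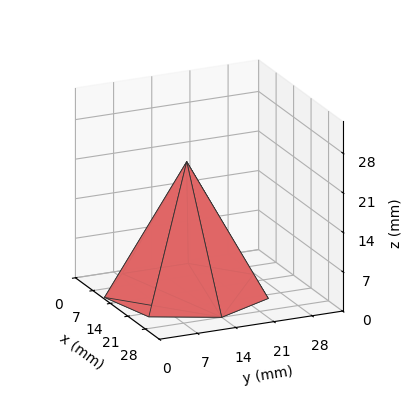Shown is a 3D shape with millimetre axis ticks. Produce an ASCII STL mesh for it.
Reading the render: the shape is a regular 7-sided pyramid, base circumscribed radius ≈ 14 mm, apex at z ≈ 23 mm (dimensions read to the nearest mm from the axis ticks). For the STL, each face is triangulated and given an outward normal.

solid part
  facet normal 0.0000 0.0000 -1.0000
    outer loop
      vertex 10.88 27.65 0.00
      vertex 22.73 24.95 0.00
      vertex 28.00 14.00 0.00
    endloop
  endfacet
  facet normal 0.0000 0.0000 -1.0000
    outer loop
      vertex 1.39 20.07 0.00
      vertex 10.88 27.65 0.00
      vertex 28.00 14.00 0.00
    endloop
  endfacet
  facet normal 0.0000 0.0000 -1.0000
    outer loop
      vertex 1.39 7.93 0.00
      vertex 1.39 20.07 0.00
      vertex 28.00 14.00 0.00
    endloop
  endfacet
  facet normal 0.0000 0.0000 -1.0000
    outer loop
      vertex 10.88 0.35 0.00
      vertex 1.39 7.93 0.00
      vertex 28.00 14.00 0.00
    endloop
  endfacet
  facet normal 0.0000 0.0000 -1.0000
    outer loop
      vertex 22.73 3.05 0.00
      vertex 10.88 0.35 0.00
      vertex 28.00 14.00 0.00
    endloop
  endfacet
  facet normal 0.7900 0.3802 0.4809
    outer loop
      vertex 28.00 14.00 0.00
      vertex 22.73 24.95 0.00
      vertex 14.00 14.00 23.00
    endloop
  endfacet
  facet normal 0.1948 0.8549 0.4809
    outer loop
      vertex 22.73 24.95 0.00
      vertex 10.88 27.65 0.00
      vertex 14.00 14.00 23.00
    endloop
  endfacet
  facet normal -0.5472 0.6851 0.4808
    outer loop
      vertex 10.88 27.65 0.00
      vertex 1.39 20.07 0.00
      vertex 14.00 14.00 23.00
    endloop
  endfacet
  facet normal -0.8769 0.0000 0.4807
    outer loop
      vertex 1.39 20.07 0.00
      vertex 1.39 7.93 0.00
      vertex 14.00 14.00 23.00
    endloop
  endfacet
  facet normal -0.5472 -0.6851 0.4808
    outer loop
      vertex 1.39 7.93 0.00
      vertex 10.88 0.35 0.00
      vertex 14.00 14.00 23.00
    endloop
  endfacet
  facet normal 0.1948 -0.8549 0.4809
    outer loop
      vertex 10.88 0.35 0.00
      vertex 22.73 3.05 0.00
      vertex 14.00 14.00 23.00
    endloop
  endfacet
  facet normal 0.7900 -0.3802 0.4809
    outer loop
      vertex 22.73 3.05 0.00
      vertex 28.00 14.00 0.00
      vertex 14.00 14.00 23.00
    endloop
  endfacet
endsolid part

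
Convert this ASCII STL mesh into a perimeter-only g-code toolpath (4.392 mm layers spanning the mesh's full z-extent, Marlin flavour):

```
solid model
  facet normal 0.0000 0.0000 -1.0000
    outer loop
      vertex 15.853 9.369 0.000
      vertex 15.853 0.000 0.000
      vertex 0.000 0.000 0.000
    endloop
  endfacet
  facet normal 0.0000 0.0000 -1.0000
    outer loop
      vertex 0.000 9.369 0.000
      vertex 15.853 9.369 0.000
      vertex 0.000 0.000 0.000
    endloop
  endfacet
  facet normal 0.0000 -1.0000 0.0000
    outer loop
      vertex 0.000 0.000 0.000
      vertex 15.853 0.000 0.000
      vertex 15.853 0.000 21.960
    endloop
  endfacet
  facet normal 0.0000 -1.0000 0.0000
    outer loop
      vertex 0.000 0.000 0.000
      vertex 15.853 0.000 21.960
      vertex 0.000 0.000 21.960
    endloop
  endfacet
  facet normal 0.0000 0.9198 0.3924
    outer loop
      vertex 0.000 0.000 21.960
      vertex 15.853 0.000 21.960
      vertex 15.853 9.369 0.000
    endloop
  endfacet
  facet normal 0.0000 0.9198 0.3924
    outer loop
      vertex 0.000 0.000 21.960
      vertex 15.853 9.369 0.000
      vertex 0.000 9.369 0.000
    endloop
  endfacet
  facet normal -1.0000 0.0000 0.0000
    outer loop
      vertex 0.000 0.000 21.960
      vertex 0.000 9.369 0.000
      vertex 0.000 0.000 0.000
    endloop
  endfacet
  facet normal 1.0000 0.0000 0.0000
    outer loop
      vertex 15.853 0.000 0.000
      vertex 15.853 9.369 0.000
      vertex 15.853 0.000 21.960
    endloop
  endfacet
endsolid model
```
; perimeter-only toolpath
G21 ; units = mm
G90 ; absolute positioning
G28 ; home
; layer 1
G0 Z4.392
G0 X0.000 Y0.000
G1 X15.853 Y0.000
G1 X15.853 Y7.495
G1 X0.000 Y7.495
G1 X0.000 Y0.000
; layer 2
G0 Z8.784
G0 X0.000 Y0.000
G1 X15.853 Y0.000
G1 X15.853 Y5.621
G1 X0.000 Y5.621
G1 X0.000 Y0.000
; layer 3
G0 Z13.176
G0 X0.000 Y0.000
G1 X15.853 Y0.000
G1 X15.853 Y3.748
G1 X0.000 Y3.748
G1 X0.000 Y0.000
; layer 4
G0 Z17.568
G0 X0.000 Y0.000
G1 X15.853 Y0.000
G1 X15.853 Y1.874
G1 X0.000 Y1.874
G1 X0.000 Y0.000
M2 ; end

The solid is a wedge (ramp): 15.9 × 9.37 mm base, rising to 22 mm along the y=0 edge and sloping linearly to z=0 at y=9.37. Slicing at Δz = 4.392 mm — 5 equal slices spanning the solid's height, so layer i sits at z = i·h/5 — gives 4 non-empty perimeters. Each is a 4-segment closed polygon; G0 lifts to the layer z and rapids to the start vertex, then G1 traces the edges. The cross-section shrinks linearly with z (the slice at the apex is degenerate and omitted).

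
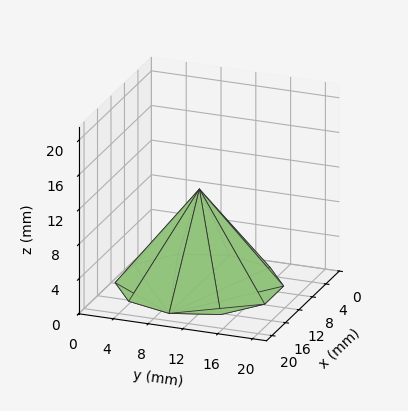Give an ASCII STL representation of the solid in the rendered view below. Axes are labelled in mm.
Reading the render: the shape is a regular 10-sided pyramid, base circumscribed radius ≈ 9 mm, apex at z ≈ 11 mm (dimensions read to the nearest mm from the axis ticks). For the STL, each face is triangulated and given an outward normal.

solid part
  facet normal 0.0000 0.0000 -1.0000
    outer loop
      vertex 11.8 17.6 0.0
      vertex 16.3 14.3 0.0
      vertex 18.0 9.0 0.0
    endloop
  endfacet
  facet normal 0.0000 0.0000 -1.0000
    outer loop
      vertex 6.2 17.6 0.0
      vertex 11.8 17.6 0.0
      vertex 18.0 9.0 0.0
    endloop
  endfacet
  facet normal 0.0000 0.0000 -1.0000
    outer loop
      vertex 1.7 14.3 0.0
      vertex 6.2 17.6 0.0
      vertex 18.0 9.0 0.0
    endloop
  endfacet
  facet normal 0.0000 0.0000 -1.0000
    outer loop
      vertex 0.0 9.0 0.0
      vertex 1.7 14.3 0.0
      vertex 18.0 9.0 0.0
    endloop
  endfacet
  facet normal 0.0000 0.0000 -1.0000
    outer loop
      vertex 1.7 3.7 0.0
      vertex 0.0 9.0 0.0
      vertex 18.0 9.0 0.0
    endloop
  endfacet
  facet normal 0.0000 0.0000 -1.0000
    outer loop
      vertex 6.2 0.4 0.0
      vertex 1.7 3.7 0.0
      vertex 18.0 9.0 0.0
    endloop
  endfacet
  facet normal 0.0000 0.0000 -1.0000
    outer loop
      vertex 11.8 0.4 0.0
      vertex 6.2 0.4 0.0
      vertex 18.0 9.0 0.0
    endloop
  endfacet
  facet normal 0.0000 0.0000 -1.0000
    outer loop
      vertex 16.3 3.7 0.0
      vertex 11.8 0.4 0.0
      vertex 18.0 9.0 0.0
    endloop
  endfacet
  facet normal 0.7512 0.2409 0.6146
    outer loop
      vertex 18.0 9.0 0.0
      vertex 16.3 14.3 0.0
      vertex 9.0 9.0 11.0
    endloop
  endfacet
  facet normal 0.4661 0.6355 0.6155
    outer loop
      vertex 16.3 14.3 0.0
      vertex 11.8 17.6 0.0
      vertex 9.0 9.0 11.0
    endloop
  endfacet
  facet normal 0.0000 0.7878 0.6159
    outer loop
      vertex 11.8 17.6 0.0
      vertex 6.2 17.6 0.0
      vertex 9.0 9.0 11.0
    endloop
  endfacet
  facet normal -0.4661 0.6355 0.6155
    outer loop
      vertex 6.2 17.6 0.0
      vertex 1.7 14.3 0.0
      vertex 9.0 9.0 11.0
    endloop
  endfacet
  facet normal -0.7512 0.2409 0.6146
    outer loop
      vertex 1.7 14.3 0.0
      vertex 0.0 9.0 0.0
      vertex 9.0 9.0 11.0
    endloop
  endfacet
  facet normal -0.7512 -0.2409 0.6146
    outer loop
      vertex 0.0 9.0 0.0
      vertex 1.7 3.7 0.0
      vertex 9.0 9.0 11.0
    endloop
  endfacet
  facet normal -0.4661 -0.6355 0.6155
    outer loop
      vertex 1.7 3.7 0.0
      vertex 6.2 0.4 0.0
      vertex 9.0 9.0 11.0
    endloop
  endfacet
  facet normal 0.0000 -0.7878 0.6159
    outer loop
      vertex 6.2 0.4 0.0
      vertex 11.8 0.4 0.0
      vertex 9.0 9.0 11.0
    endloop
  endfacet
  facet normal 0.4661 -0.6355 0.6155
    outer loop
      vertex 11.8 0.4 0.0
      vertex 16.3 3.7 0.0
      vertex 9.0 9.0 11.0
    endloop
  endfacet
  facet normal 0.7512 -0.2409 0.6146
    outer loop
      vertex 16.3 3.7 0.0
      vertex 18.0 9.0 0.0
      vertex 9.0 9.0 11.0
    endloop
  endfacet
endsolid part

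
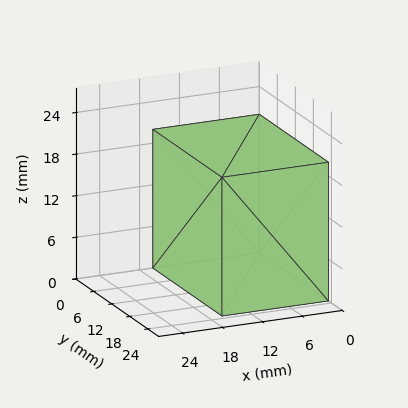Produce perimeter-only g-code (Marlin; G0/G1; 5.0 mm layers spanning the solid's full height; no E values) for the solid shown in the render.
Reading the render: the shape is a rectangular box, roughly 16 × 23 mm footprint and 20 mm tall (dimensions read to the nearest mm from the axis ticks). For the g-code, the solid's height is divided into equal slices at the stated Δz and each level perimeter traced with G1 moves after a G0 lift.

; perimeter-only toolpath
G21 ; units = mm
G90 ; absolute positioning
G28 ; home
; layer 1
G0 Z5.0
G0 X0.0 Y0.0
G1 X16.0 Y0.0
G1 X16.0 Y23.0
G1 X0.0 Y23.0
G1 X0.0 Y0.0
; layer 2
G0 Z10.0
G0 X0.0 Y0.0
G1 X16.0 Y0.0
G1 X16.0 Y23.0
G1 X0.0 Y23.0
G1 X0.0 Y0.0
; layer 3
G0 Z15.0
G0 X0.0 Y0.0
G1 X16.0 Y0.0
G1 X16.0 Y23.0
G1 X0.0 Y23.0
G1 X0.0 Y0.0
; layer 4
G0 Z20.0
G0 X0.0 Y0.0
G1 X16.0 Y0.0
G1 X16.0 Y23.0
G1 X0.0 Y23.0
G1 X0.0 Y0.0
M2 ; end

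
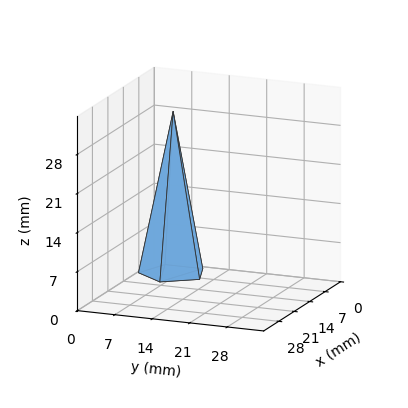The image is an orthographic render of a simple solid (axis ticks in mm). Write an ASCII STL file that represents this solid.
Reading the render: the shape is a regular 5-sided pyramid, base circumscribed radius ≈ 6 mm, apex at z ≈ 29 mm (dimensions read to the nearest mm from the axis ticks). For the STL, each face is triangulated and given an outward normal.

solid part
  facet normal 0.0000 0.0000 -1.0000
    outer loop
      vertex 1.146 9.527 0.000
      vertex 7.854 11.706 0.000
      vertex 12.000 6.000 0.000
    endloop
  endfacet
  facet normal 0.0000 0.0000 -1.0000
    outer loop
      vertex 1.146 2.473 0.000
      vertex 1.146 9.527 0.000
      vertex 12.000 6.000 0.000
    endloop
  endfacet
  facet normal 0.0000 0.0000 -1.0000
    outer loop
      vertex 7.854 0.294 0.000
      vertex 1.146 2.473 0.000
      vertex 12.000 6.000 0.000
    endloop
  endfacet
  facet normal 0.7979 0.5798 0.1651
    outer loop
      vertex 12.000 6.000 0.000
      vertex 7.854 11.706 0.000
      vertex 6.000 6.000 29.000
    endloop
  endfacet
  facet normal -0.3047 0.9380 0.1651
    outer loop
      vertex 7.854 11.706 0.000
      vertex 1.146 9.527 0.000
      vertex 6.000 6.000 29.000
    endloop
  endfacet
  facet normal -0.9863 0.0000 0.1651
    outer loop
      vertex 1.146 9.527 0.000
      vertex 1.146 2.473 0.000
      vertex 6.000 6.000 29.000
    endloop
  endfacet
  facet normal -0.3047 -0.9380 0.1651
    outer loop
      vertex 1.146 2.473 0.000
      vertex 7.854 0.294 0.000
      vertex 6.000 6.000 29.000
    endloop
  endfacet
  facet normal 0.7979 -0.5798 0.1651
    outer loop
      vertex 7.854 0.294 0.000
      vertex 12.000 6.000 0.000
      vertex 6.000 6.000 29.000
    endloop
  endfacet
endsolid part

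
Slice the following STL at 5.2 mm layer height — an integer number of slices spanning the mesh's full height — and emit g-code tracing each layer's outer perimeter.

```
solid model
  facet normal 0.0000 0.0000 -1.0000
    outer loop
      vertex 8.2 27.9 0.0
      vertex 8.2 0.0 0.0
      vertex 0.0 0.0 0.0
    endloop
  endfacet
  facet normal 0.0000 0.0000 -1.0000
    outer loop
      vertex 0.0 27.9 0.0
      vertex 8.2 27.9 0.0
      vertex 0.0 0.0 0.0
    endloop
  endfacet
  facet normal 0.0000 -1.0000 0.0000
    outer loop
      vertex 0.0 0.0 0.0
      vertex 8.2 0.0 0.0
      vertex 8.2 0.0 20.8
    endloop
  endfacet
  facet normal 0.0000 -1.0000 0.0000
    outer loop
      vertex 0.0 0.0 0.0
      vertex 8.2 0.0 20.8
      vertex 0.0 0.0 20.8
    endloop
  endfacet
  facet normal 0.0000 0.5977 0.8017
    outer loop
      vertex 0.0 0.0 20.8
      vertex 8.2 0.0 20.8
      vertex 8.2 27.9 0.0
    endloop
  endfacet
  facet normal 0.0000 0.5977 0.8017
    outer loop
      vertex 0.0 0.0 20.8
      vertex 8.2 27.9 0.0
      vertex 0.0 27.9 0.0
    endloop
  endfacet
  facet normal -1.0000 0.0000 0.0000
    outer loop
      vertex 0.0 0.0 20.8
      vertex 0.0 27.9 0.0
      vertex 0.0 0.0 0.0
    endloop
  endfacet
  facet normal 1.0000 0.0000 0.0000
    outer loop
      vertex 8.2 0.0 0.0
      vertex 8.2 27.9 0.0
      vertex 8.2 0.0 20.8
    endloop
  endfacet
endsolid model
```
; perimeter-only toolpath
G21 ; units = mm
G90 ; absolute positioning
G28 ; home
; layer 1
G0 Z5.2
G0 X0.0 Y0.0
G1 X8.2 Y0.0
G1 X8.2 Y20.9
G1 X0.0 Y20.9
G1 X0.0 Y0.0
; layer 2
G0 Z10.4
G0 X0.0 Y0.0
G1 X8.2 Y0.0
G1 X8.2 Y13.9
G1 X0.0 Y13.9
G1 X0.0 Y0.0
; layer 3
G0 Z15.6
G0 X0.0 Y0.0
G1 X8.2 Y0.0
G1 X8.2 Y7.0
G1 X0.0 Y7.0
G1 X0.0 Y0.0
M2 ; end

The solid is a wedge (ramp): 8.2 × 27.9 mm base, rising to 20.8 mm along the y=0 edge and sloping linearly to z=0 at y=27.9. Slicing at Δz = 5.2 mm — 4 equal slices spanning the solid's height, so layer i sits at z = i·h/4 — gives 3 non-empty perimeters. Each is a 4-segment closed polygon; G0 lifts to the layer z and rapids to the start vertex, then G1 traces the edges. The cross-section shrinks linearly with z (the slice at the apex is degenerate and omitted).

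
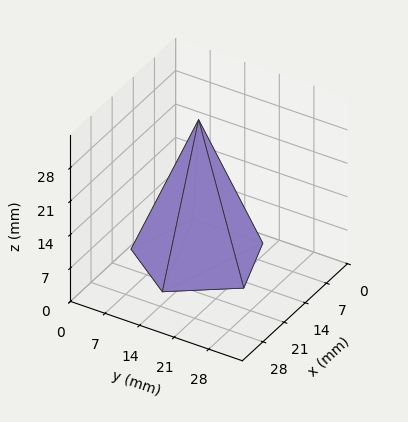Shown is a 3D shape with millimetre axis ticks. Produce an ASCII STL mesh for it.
Reading the render: the shape is a regular 5-sided pyramid, base circumscribed radius ≈ 12 mm, apex at z ≈ 29 mm (dimensions read to the nearest mm from the axis ticks). For the STL, each face is triangulated and given an outward normal.

solid part
  facet normal 0.0000 0.0000 -1.0000
    outer loop
      vertex 2.29 19.05 0.00
      vertex 15.71 23.41 0.00
      vertex 24.00 12.00 0.00
    endloop
  endfacet
  facet normal 0.0000 0.0000 -1.0000
    outer loop
      vertex 2.29 4.95 0.00
      vertex 2.29 19.05 0.00
      vertex 24.00 12.00 0.00
    endloop
  endfacet
  facet normal 0.0000 0.0000 -1.0000
    outer loop
      vertex 15.71 0.59 0.00
      vertex 2.29 4.95 0.00
      vertex 24.00 12.00 0.00
    endloop
  endfacet
  facet normal 0.7672 0.5574 0.3174
    outer loop
      vertex 24.00 12.00 0.00
      vertex 15.71 23.41 0.00
      vertex 12.00 12.00 29.00
    endloop
  endfacet
  facet normal -0.2930 0.9019 0.3174
    outer loop
      vertex 15.71 23.41 0.00
      vertex 2.29 19.05 0.00
      vertex 12.00 12.00 29.00
    endloop
  endfacet
  facet normal -0.9483 0.0000 0.3175
    outer loop
      vertex 2.29 19.05 0.00
      vertex 2.29 4.95 0.00
      vertex 12.00 12.00 29.00
    endloop
  endfacet
  facet normal -0.2930 -0.9019 0.3174
    outer loop
      vertex 2.29 4.95 0.00
      vertex 15.71 0.59 0.00
      vertex 12.00 12.00 29.00
    endloop
  endfacet
  facet normal 0.7672 -0.5574 0.3174
    outer loop
      vertex 15.71 0.59 0.00
      vertex 24.00 12.00 0.00
      vertex 12.00 12.00 29.00
    endloop
  endfacet
endsolid part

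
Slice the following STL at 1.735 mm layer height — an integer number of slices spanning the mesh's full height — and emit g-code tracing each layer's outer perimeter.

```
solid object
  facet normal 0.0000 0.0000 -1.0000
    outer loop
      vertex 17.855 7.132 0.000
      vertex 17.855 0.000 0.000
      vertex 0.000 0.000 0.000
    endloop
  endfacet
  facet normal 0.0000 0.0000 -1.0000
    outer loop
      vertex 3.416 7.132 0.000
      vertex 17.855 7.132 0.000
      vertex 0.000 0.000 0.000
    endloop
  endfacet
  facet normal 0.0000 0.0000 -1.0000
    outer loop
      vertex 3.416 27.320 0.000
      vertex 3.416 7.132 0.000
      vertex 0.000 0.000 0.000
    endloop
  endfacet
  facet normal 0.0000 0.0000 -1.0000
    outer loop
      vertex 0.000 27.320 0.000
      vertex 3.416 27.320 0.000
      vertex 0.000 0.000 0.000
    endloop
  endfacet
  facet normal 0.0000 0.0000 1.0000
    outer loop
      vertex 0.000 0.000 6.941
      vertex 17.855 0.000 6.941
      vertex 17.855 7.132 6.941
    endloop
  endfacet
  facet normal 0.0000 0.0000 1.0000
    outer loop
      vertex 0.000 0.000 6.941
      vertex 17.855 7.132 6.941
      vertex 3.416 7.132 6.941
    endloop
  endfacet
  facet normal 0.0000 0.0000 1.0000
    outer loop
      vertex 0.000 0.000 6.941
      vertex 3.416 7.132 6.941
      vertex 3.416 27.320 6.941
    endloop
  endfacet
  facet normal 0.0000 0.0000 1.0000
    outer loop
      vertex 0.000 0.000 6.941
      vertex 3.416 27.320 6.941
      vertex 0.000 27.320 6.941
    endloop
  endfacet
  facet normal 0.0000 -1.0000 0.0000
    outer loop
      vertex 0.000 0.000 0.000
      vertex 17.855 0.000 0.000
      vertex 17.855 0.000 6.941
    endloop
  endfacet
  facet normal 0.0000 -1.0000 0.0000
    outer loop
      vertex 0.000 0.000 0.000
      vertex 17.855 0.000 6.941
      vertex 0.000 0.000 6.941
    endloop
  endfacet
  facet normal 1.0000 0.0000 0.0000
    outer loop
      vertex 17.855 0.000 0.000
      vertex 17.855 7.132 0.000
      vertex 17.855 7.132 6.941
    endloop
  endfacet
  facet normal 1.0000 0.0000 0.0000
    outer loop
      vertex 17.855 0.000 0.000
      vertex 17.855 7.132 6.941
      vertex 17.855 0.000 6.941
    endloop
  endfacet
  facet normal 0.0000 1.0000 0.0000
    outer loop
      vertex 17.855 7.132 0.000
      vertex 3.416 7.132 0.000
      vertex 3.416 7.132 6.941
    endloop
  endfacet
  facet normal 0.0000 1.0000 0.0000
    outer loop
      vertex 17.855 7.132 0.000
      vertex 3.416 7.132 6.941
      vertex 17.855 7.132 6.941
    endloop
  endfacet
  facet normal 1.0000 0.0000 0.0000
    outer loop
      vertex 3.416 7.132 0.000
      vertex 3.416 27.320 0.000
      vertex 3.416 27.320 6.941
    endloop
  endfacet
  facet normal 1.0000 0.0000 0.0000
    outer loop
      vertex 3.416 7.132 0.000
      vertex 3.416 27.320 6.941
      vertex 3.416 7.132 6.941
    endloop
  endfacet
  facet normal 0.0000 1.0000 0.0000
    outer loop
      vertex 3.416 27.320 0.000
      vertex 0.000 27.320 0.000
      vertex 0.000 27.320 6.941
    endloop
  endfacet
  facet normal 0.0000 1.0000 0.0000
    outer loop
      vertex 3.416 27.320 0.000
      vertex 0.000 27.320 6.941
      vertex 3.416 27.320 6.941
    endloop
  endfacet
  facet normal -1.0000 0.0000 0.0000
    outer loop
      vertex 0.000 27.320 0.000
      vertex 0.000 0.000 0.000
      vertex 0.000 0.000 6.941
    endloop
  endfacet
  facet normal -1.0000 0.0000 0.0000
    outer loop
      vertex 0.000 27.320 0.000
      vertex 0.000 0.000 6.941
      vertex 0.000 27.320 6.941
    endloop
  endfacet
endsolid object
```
; perimeter-only toolpath
G21 ; units = mm
G90 ; absolute positioning
G28 ; home
; layer 1
G0 Z1.735
G0 X0.000 Y0.000
G1 X17.855 Y0.000
G1 X17.855 Y7.132
G1 X3.416 Y7.132
G1 X3.416 Y27.320
G1 X0.000 Y27.320
G1 X0.000 Y0.000
; layer 2
G0 Z3.470
G0 X0.000 Y0.000
G1 X17.855 Y0.000
G1 X17.855 Y7.132
G1 X3.416 Y7.132
G1 X3.416 Y27.320
G1 X0.000 Y27.320
G1 X0.000 Y0.000
; layer 3
G0 Z5.206
G0 X0.000 Y0.000
G1 X17.855 Y0.000
G1 X17.855 Y7.132
G1 X3.416 Y7.132
G1 X3.416 Y27.320
G1 X0.000 Y27.320
G1 X0.000 Y0.000
; layer 4
G0 Z6.941
G0 X0.000 Y0.000
G1 X17.855 Y0.000
G1 X17.855 Y7.132
G1 X3.416 Y7.132
G1 X3.416 Y27.320
G1 X0.000 Y27.320
G1 X0.000 Y0.000
M2 ; end

The solid is an L-shaped prism: outer 17.9 × 27.3 mm, arm thicknesses ≈ 7.13 mm (horizontal) and 3.42 mm (vertical), extruded 6.94 mm in z. Slicing at Δz = 1.735 mm — 4 equal slices spanning the solid's height, so layer i sits at z = i·h/4 — gives 4 non-empty perimeters. Each is a 6-segment closed polygon; G0 lifts to the layer z and rapids to the start vertex, then G1 traces the edges.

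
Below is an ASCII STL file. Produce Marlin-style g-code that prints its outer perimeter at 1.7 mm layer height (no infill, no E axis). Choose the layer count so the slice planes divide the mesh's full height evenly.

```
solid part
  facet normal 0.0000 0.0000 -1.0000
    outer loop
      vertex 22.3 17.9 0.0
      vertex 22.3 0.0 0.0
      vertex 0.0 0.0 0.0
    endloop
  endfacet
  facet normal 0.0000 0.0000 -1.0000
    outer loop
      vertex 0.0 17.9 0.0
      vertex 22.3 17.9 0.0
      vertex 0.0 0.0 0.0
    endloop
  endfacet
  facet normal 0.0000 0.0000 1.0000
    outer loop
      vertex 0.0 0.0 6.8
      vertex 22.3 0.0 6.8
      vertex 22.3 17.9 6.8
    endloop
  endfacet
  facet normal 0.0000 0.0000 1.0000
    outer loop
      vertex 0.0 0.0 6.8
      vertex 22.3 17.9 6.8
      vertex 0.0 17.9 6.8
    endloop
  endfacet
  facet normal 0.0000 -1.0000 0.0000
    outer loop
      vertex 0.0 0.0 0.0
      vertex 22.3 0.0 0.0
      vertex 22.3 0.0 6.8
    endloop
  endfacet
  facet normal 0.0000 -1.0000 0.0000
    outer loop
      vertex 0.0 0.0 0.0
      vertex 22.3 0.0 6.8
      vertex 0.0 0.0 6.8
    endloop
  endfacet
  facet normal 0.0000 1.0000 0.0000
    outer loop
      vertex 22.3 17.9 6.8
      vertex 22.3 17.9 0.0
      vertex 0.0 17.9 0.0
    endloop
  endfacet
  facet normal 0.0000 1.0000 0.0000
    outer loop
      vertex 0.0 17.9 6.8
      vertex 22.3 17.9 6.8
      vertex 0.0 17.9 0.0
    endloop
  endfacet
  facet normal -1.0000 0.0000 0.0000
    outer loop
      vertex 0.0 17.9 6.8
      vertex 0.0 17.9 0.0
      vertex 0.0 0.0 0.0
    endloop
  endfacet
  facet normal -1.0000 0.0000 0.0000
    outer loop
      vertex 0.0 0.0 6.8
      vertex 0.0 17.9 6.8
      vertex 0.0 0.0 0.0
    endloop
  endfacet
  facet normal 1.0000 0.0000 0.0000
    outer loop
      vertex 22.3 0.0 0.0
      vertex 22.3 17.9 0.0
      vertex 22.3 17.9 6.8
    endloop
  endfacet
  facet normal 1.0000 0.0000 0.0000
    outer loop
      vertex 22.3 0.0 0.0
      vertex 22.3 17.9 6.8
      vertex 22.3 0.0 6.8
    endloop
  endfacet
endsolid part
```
; perimeter-only toolpath
G21 ; units = mm
G90 ; absolute positioning
G28 ; home
; layer 1
G0 Z1.7
G0 X0.0 Y0.0
G1 X22.3 Y0.0
G1 X22.3 Y17.9
G1 X0.0 Y17.9
G1 X0.0 Y0.0
; layer 2
G0 Z3.4
G0 X0.0 Y0.0
G1 X22.3 Y0.0
G1 X22.3 Y17.9
G1 X0.0 Y17.9
G1 X0.0 Y0.0
; layer 3
G0 Z5.1
G0 X0.0 Y0.0
G1 X22.3 Y0.0
G1 X22.3 Y17.9
G1 X0.0 Y17.9
G1 X0.0 Y0.0
; layer 4
G0 Z6.8
G0 X0.0 Y0.0
G1 X22.3 Y0.0
G1 X22.3 Y17.9
G1 X0.0 Y17.9
G1 X0.0 Y0.0
M2 ; end

The solid is a rectangular box, roughly 22.3 × 17.9 mm footprint and 6.8 mm tall. Slicing at Δz = 1.7 mm — 4 equal slices spanning the solid's height, so layer i sits at z = i·h/4 — gives 4 non-empty perimeters. Each is a 4-segment closed polygon; G0 lifts to the layer z and rapids to the start vertex, then G1 traces the edges.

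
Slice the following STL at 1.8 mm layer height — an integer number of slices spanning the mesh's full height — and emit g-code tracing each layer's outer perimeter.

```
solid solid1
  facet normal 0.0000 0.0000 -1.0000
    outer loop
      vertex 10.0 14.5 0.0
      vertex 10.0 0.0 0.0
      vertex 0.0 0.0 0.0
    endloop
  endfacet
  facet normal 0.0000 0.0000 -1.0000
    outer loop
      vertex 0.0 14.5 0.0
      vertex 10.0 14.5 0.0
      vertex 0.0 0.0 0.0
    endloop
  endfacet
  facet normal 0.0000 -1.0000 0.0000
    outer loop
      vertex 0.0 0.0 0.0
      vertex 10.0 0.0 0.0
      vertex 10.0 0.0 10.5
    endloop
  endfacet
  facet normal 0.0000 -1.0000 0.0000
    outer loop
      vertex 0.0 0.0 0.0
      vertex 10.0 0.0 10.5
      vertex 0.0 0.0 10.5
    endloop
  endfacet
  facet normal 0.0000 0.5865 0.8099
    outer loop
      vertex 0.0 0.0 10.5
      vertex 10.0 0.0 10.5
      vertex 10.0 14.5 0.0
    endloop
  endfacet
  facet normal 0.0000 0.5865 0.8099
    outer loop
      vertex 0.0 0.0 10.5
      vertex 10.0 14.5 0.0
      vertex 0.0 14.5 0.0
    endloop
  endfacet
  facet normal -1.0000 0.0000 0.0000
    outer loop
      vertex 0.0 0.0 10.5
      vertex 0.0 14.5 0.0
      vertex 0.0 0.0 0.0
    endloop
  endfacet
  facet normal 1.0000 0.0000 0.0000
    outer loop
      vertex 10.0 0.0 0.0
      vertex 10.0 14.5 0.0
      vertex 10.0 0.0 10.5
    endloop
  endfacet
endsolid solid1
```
; perimeter-only toolpath
G21 ; units = mm
G90 ; absolute positioning
G28 ; home
; layer 1
G0 Z1.8
G0 X0.0 Y0.0
G1 X10.0 Y0.0
G1 X10.0 Y12.1
G1 X0.0 Y12.1
G1 X0.0 Y0.0
; layer 2
G0 Z3.5
G0 X0.0 Y0.0
G1 X10.0 Y0.0
G1 X10.0 Y9.7
G1 X0.0 Y9.7
G1 X0.0 Y0.0
; layer 3
G0 Z5.2
G0 X0.0 Y0.0
G1 X10.0 Y0.0
G1 X10.0 Y7.2
G1 X0.0 Y7.2
G1 X0.0 Y0.0
; layer 4
G0 Z7.0
G0 X0.0 Y0.0
G1 X10.0 Y0.0
G1 X10.0 Y4.8
G1 X0.0 Y4.8
G1 X0.0 Y0.0
; layer 5
G0 Z8.8
G0 X0.0 Y0.0
G1 X10.0 Y0.0
G1 X10.0 Y2.4
G1 X0.0 Y2.4
G1 X0.0 Y0.0
M2 ; end

The solid is a wedge (ramp): 10 × 14.5 mm base, rising to 10.5 mm along the y=0 edge and sloping linearly to z=0 at y=14.5. Slicing at Δz = 1.8 mm — 6 equal slices spanning the solid's height, so layer i sits at z = i·h/6 — gives 5 non-empty perimeters. Each is a 4-segment closed polygon; G0 lifts to the layer z and rapids to the start vertex, then G1 traces the edges. The cross-section shrinks linearly with z (the slice at the apex is degenerate and omitted).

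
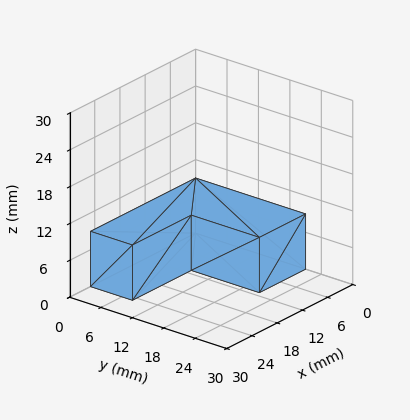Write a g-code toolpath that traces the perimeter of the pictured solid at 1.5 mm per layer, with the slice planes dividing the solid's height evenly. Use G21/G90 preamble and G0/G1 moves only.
Reading the render: the shape is an L-shaped prism: outer 25 × 21 mm, arm thicknesses ≈ 8 mm (horizontal) and 11 mm (vertical), extruded 9 mm in z (dimensions read to the nearest mm from the axis ticks). For the g-code, the solid's height is divided into equal slices at the stated Δz and each level perimeter traced with G1 moves after a G0 lift.

; perimeter-only toolpath
G21 ; units = mm
G90 ; absolute positioning
G28 ; home
; layer 1
G0 Z1.5
G0 X0.0 Y0.0
G1 X25.0 Y0.0
G1 X25.0 Y8.0
G1 X11.0 Y8.0
G1 X11.0 Y21.0
G1 X0.0 Y21.0
G1 X0.0 Y0.0
; layer 2
G0 Z3.0
G0 X0.0 Y0.0
G1 X25.0 Y0.0
G1 X25.0 Y8.0
G1 X11.0 Y8.0
G1 X11.0 Y21.0
G1 X0.0 Y21.0
G1 X0.0 Y0.0
; layer 3
G0 Z4.5
G0 X0.0 Y0.0
G1 X25.0 Y0.0
G1 X25.0 Y8.0
G1 X11.0 Y8.0
G1 X11.0 Y21.0
G1 X0.0 Y21.0
G1 X0.0 Y0.0
; layer 4
G0 Z6.0
G0 X0.0 Y0.0
G1 X25.0 Y0.0
G1 X25.0 Y8.0
G1 X11.0 Y8.0
G1 X11.0 Y21.0
G1 X0.0 Y21.0
G1 X0.0 Y0.0
; layer 5
G0 Z7.5
G0 X0.0 Y0.0
G1 X25.0 Y0.0
G1 X25.0 Y8.0
G1 X11.0 Y8.0
G1 X11.0 Y21.0
G1 X0.0 Y21.0
G1 X0.0 Y0.0
; layer 6
G0 Z9.0
G0 X0.0 Y0.0
G1 X25.0 Y0.0
G1 X25.0 Y8.0
G1 X11.0 Y8.0
G1 X11.0 Y21.0
G1 X0.0 Y21.0
G1 X0.0 Y0.0
M2 ; end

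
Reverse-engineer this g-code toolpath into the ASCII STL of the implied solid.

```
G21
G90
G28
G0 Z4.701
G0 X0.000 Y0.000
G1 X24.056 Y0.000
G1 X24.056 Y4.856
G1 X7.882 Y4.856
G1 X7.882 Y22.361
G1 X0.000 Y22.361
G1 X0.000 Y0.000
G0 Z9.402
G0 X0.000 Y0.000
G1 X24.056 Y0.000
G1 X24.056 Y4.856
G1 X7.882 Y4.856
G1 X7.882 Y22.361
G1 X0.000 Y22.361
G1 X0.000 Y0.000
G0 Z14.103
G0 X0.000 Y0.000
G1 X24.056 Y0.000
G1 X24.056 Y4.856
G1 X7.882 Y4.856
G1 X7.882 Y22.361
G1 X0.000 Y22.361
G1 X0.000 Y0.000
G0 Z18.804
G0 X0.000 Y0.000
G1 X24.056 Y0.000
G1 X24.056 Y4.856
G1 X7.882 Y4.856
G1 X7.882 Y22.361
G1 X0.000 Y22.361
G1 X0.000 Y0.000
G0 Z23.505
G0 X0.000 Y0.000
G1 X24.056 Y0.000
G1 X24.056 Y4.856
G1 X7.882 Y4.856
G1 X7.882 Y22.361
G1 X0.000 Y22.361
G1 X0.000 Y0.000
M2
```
solid part
  facet normal 0.0000 0.0000 -1.0000
    outer loop
      vertex 24.056 4.856 0.000
      vertex 24.056 0.000 0.000
      vertex 0.000 0.000 0.000
    endloop
  endfacet
  facet normal 0.0000 0.0000 -1.0000
    outer loop
      vertex 7.882 4.856 0.000
      vertex 24.056 4.856 0.000
      vertex 0.000 0.000 0.000
    endloop
  endfacet
  facet normal 0.0000 0.0000 -1.0000
    outer loop
      vertex 7.882 22.361 0.000
      vertex 7.882 4.856 0.000
      vertex 0.000 0.000 0.000
    endloop
  endfacet
  facet normal 0.0000 0.0000 -1.0000
    outer loop
      vertex 0.000 22.361 0.000
      vertex 7.882 22.361 0.000
      vertex 0.000 0.000 0.000
    endloop
  endfacet
  facet normal 0.0000 0.0000 1.0000
    outer loop
      vertex 0.000 0.000 23.505
      vertex 24.056 0.000 23.505
      vertex 24.056 4.856 23.505
    endloop
  endfacet
  facet normal 0.0000 0.0000 1.0000
    outer loop
      vertex 0.000 0.000 23.505
      vertex 24.056 4.856 23.505
      vertex 7.882 4.856 23.505
    endloop
  endfacet
  facet normal 0.0000 0.0000 1.0000
    outer loop
      vertex 0.000 0.000 23.505
      vertex 7.882 4.856 23.505
      vertex 7.882 22.361 23.505
    endloop
  endfacet
  facet normal 0.0000 0.0000 1.0000
    outer loop
      vertex 0.000 0.000 23.505
      vertex 7.882 22.361 23.505
      vertex 0.000 22.361 23.505
    endloop
  endfacet
  facet normal 0.0000 -1.0000 0.0000
    outer loop
      vertex 0.000 0.000 0.000
      vertex 24.056 0.000 0.000
      vertex 24.056 0.000 23.505
    endloop
  endfacet
  facet normal 0.0000 -1.0000 0.0000
    outer loop
      vertex 0.000 0.000 0.000
      vertex 24.056 0.000 23.505
      vertex 0.000 0.000 23.505
    endloop
  endfacet
  facet normal 1.0000 0.0000 0.0000
    outer loop
      vertex 24.056 0.000 0.000
      vertex 24.056 4.856 0.000
      vertex 24.056 4.856 23.505
    endloop
  endfacet
  facet normal 1.0000 0.0000 0.0000
    outer loop
      vertex 24.056 0.000 0.000
      vertex 24.056 4.856 23.505
      vertex 24.056 0.000 23.505
    endloop
  endfacet
  facet normal 0.0000 1.0000 0.0000
    outer loop
      vertex 24.056 4.856 0.000
      vertex 7.882 4.856 0.000
      vertex 7.882 4.856 23.505
    endloop
  endfacet
  facet normal 0.0000 1.0000 0.0000
    outer loop
      vertex 24.056 4.856 0.000
      vertex 7.882 4.856 23.505
      vertex 24.056 4.856 23.505
    endloop
  endfacet
  facet normal 1.0000 0.0000 0.0000
    outer loop
      vertex 7.882 4.856 0.000
      vertex 7.882 22.361 0.000
      vertex 7.882 22.361 23.505
    endloop
  endfacet
  facet normal 1.0000 0.0000 0.0000
    outer loop
      vertex 7.882 4.856 0.000
      vertex 7.882 22.361 23.505
      vertex 7.882 4.856 23.505
    endloop
  endfacet
  facet normal 0.0000 1.0000 0.0000
    outer loop
      vertex 7.882 22.361 0.000
      vertex 0.000 22.361 0.000
      vertex 0.000 22.361 23.505
    endloop
  endfacet
  facet normal 0.0000 1.0000 0.0000
    outer loop
      vertex 7.882 22.361 0.000
      vertex 0.000 22.361 23.505
      vertex 7.882 22.361 23.505
    endloop
  endfacet
  facet normal -1.0000 0.0000 0.0000
    outer loop
      vertex 0.000 22.361 0.000
      vertex 0.000 0.000 0.000
      vertex 0.000 0.000 23.505
    endloop
  endfacet
  facet normal -1.0000 0.0000 0.0000
    outer loop
      vertex 0.000 22.361 0.000
      vertex 0.000 0.000 23.505
      vertex 0.000 22.361 23.505
    endloop
  endfacet
endsolid part

The G0 Z moves step by Δz≈4.701 mm. Every layer's G1 loop is the same polygon, so the solid is a straight extrusion of it from z=0 to z≈23.5. Closing with flat bottom and top caps and triangulating gives 20 facets — an L-shaped prism: outer 24.1 × 22.4 mm, arm thicknesses ≈ 4.86 mm (horizontal) and 7.88 mm (vertical), extruded 23.5 mm in z.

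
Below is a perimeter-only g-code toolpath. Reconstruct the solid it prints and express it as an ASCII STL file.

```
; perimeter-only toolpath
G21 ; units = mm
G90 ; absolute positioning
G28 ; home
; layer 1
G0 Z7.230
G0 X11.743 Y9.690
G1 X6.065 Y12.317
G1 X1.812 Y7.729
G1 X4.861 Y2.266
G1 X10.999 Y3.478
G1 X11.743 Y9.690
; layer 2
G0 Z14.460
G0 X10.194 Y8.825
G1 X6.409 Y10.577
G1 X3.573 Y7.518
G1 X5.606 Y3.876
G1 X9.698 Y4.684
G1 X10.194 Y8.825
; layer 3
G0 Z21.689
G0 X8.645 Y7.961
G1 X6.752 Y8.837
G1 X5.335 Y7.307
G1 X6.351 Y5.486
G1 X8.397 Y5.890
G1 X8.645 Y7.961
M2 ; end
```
solid part
  facet normal 0.0000 0.0000 -1.0000
    outer loop
      vertex 0.050 7.940 0.000
      vertex 5.721 14.058 0.000
      vertex 13.292 10.555 0.000
    endloop
  endfacet
  facet normal 0.0000 0.0000 -1.0000
    outer loop
      vertex 4.116 0.656 0.000
      vertex 0.050 7.940 0.000
      vertex 13.292 10.555 0.000
    endloop
  endfacet
  facet normal 0.0000 0.0000 -1.0000
    outer loop
      vertex 12.300 2.272 0.000
      vertex 4.116 0.656 0.000
      vertex 13.292 10.555 0.000
    endloop
  endfacet
  facet normal 0.4119 0.8902 0.1947
    outer loop
      vertex 13.292 10.555 0.000
      vertex 5.721 14.058 0.000
      vertex 7.096 7.096 28.919
    endloop
  endfacet
  facet normal -0.7194 0.6668 0.1947
    outer loop
      vertex 5.721 14.058 0.000
      vertex 0.050 7.940 0.000
      vertex 7.096 7.096 28.919
    endloop
  endfacet
  facet normal -0.8565 -0.4781 0.1947
    outer loop
      vertex 0.050 7.940 0.000
      vertex 4.116 0.656 0.000
      vertex 7.096 7.096 28.919
    endloop
  endfacet
  facet normal 0.1900 -0.9623 0.1947
    outer loop
      vertex 4.116 0.656 0.000
      vertex 12.300 2.272 0.000
      vertex 7.096 7.096 28.919
    endloop
  endfacet
  facet normal 0.9739 -0.1166 0.1947
    outer loop
      vertex 12.300 2.272 0.000
      vertex 13.292 10.555 0.000
      vertex 7.096 7.096 28.919
    endloop
  endfacet
endsolid part

The G0 Z moves step by Δz≈7.230 mm. The G1 loops shrink linearly with z, so the solid tapers from its base footprint up to z≈28.9. Closing with a flat bottom cap and the tapered top and triangulating gives 8 facets — a regular 5-sided pyramid, base circumscribed radius ≈ 7.1 mm, apex at z ≈ 28.9 mm.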